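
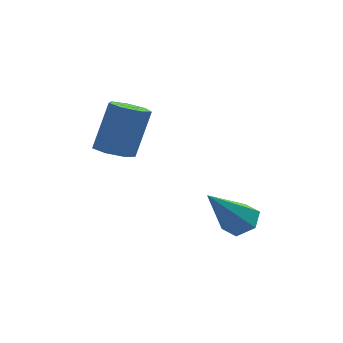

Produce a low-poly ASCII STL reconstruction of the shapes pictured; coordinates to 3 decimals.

solid 
facet normal -0.265 -0.257 -0.930
outer loop
vertex 0.252 -1.35 1.235
vertex -0.134 -1.727 1.449
vertex -0.21 -1.167 1.316
endloop
endfacet
facet normal 0.296 0.895 -0.332
outer loop
vertex 0.252 -1.35 1.235
vertex -0.21 -1.167 1.316
vertex 0.659 -0.957 2.656
endloop
endfacet
facet normal 0.296 0.895 -0.332
outer loop
vertex 0.659 -0.957 2.656
vertex -0.21 -1.167 1.316
vertex 0.198 -0.774 2.738
endloop
endfacet
facet normal 0.267 0.257 0.929
outer loop
vertex 0.659 -0.957 2.656
vertex 0.198 -0.774 2.738
vertex 0.274 -1.333 2.871
endloop
endfacet
facet normal -0.267 -0.257 -0.929
outer loop
vertex -0.21 -1.167 1.316
vertex -0.134 -1.727 1.449
vertex -0.614 -1.405 1.498
endloop
endfacet
facet normal -0.532 0.843 -0.080
outer loop
vertex -0.21 -1.167 1.316
vertex -0.614 -1.405 1.498
vertex 0.198 -0.774 2.738
endloop
endfacet
facet normal -0.532 0.843 -0.081
outer loop
vertex 0.198 -0.774 2.738
vertex -0.614 -1.405 1.498
vertex -0.207 -1.012 2.92
endloop
endfacet
facet normal 0.266 0.257 0.929
outer loop
vertex 0.198 -0.774 2.738
vertex -0.207 -1.012 2.92
vertex 0.274 -1.333 2.871
endloop
endfacet
facet normal -0.267 -0.257 -0.929
outer loop
vertex -0.614 -1.405 1.498
vertex -0.134 -1.727 1.449
vertex -0.657 -1.885 1.643
endloop
endfacet
facet normal -0.960 0.156 0.232
outer loop
vertex -0.614 -1.405 1.498
vertex -0.657 -1.885 1.643
vertex -0.207 -1.012 2.92
endloop
endfacet
facet normal -0.960 0.154 0.233
outer loop
vertex -0.207 -1.012 2.92
vertex -0.657 -1.885 1.643
vertex -0.249 -1.492 3.065
endloop
endfacet
facet normal 0.266 0.257 0.929
outer loop
vertex -0.207 -1.012 2.92
vertex -0.249 -1.492 3.065
vertex 0.274 -1.333 2.871
endloop
endfacet
facet normal -0.267 -0.257 -0.929
outer loop
vertex -0.657 -1.885 1.643
vertex -0.134 -1.727 1.449
vertex -0.306 -2.246 1.642
endloop
endfacet
facet normal -0.666 -0.648 0.370
outer loop
vertex -0.657 -1.885 1.643
vertex -0.306 -2.246 1.642
vertex -0.249 -1.492 3.065
endloop
endfacet
facet normal -0.666 -0.648 0.370
outer loop
vertex -0.249 -1.492 3.065
vertex -0.306 -2.246 1.642
vertex 0.102 -1.853 3.064
endloop
endfacet
facet normal 0.267 0.257 0.929
outer loop
vertex -0.249 -1.492 3.065
vertex 0.102 -1.853 3.064
vertex 0.274 -1.333 2.871
endloop
endfacet
facet normal -0.265 -0.258 -0.929
outer loop
vertex -0.306 -2.246 1.642
vertex -0.134 -1.727 1.449
vertex 0.175 -2.215 1.496
endloop
endfacet
facet normal 0.132 -0.965 0.229
outer loop
vertex -0.306 -2.246 1.642
vertex 0.175 -2.215 1.496
vertex 0.102 -1.853 3.064
endloop
endfacet
facet normal 0.132 -0.964 0.229
outer loop
vertex 0.102 -1.853 3.064
vertex 0.175 -2.215 1.496
vertex 0.582 -1.822 2.917
endloop
endfacet
facet normal 0.268 0.256 0.929
outer loop
vertex 0.102 -1.853 3.064
vertex 0.582 -1.822 2.917
vertex 0.274 -1.333 2.871
endloop
endfacet
facet normal -0.265 -0.257 -0.929
outer loop
vertex 0.175 -2.215 1.496
vertex -0.134 -1.727 1.449
vertex 0.423 -1.817 1.315
endloop
endfacet
facet normal 0.828 -0.554 -0.084
outer loop
vertex 0.175 -2.215 1.496
vertex 0.423 -1.817 1.315
vertex 0.582 -1.822 2.917
endloop
endfacet
facet normal 0.827 -0.556 -0.084
outer loop
vertex 0.582 -1.822 2.917
vertex 0.423 -1.817 1.315
vertex 0.831 -1.424 2.736
endloop
endfacet
facet normal 0.267 0.256 0.929
outer loop
vertex 0.582 -1.822 2.917
vertex 0.831 -1.424 2.736
vertex 0.274 -1.333 2.871
endloop
endfacet
facet normal -0.265 -0.256 -0.930
outer loop
vertex 0.423 -1.817 1.315
vertex -0.134 -1.727 1.449
vertex 0.252 -1.35 1.235
endloop
endfacet
facet normal 0.902 0.273 -0.334
outer loop
vertex 0.423 -1.817 1.315
vertex 0.252 -1.35 1.235
vertex 0.831 -1.424 2.736
endloop
endfacet
facet normal 0.902 0.275 -0.334
outer loop
vertex 0.831 -1.424 2.736
vertex 0.252 -1.35 1.235
vertex 0.659 -0.957 2.656
endloop
endfacet
facet normal 0.267 0.257 0.929
outer loop
vertex 0.831 -1.424 2.736
vertex 0.659 -0.957 2.656
vertex 0.274 -1.333 2.871
endloop
endfacet
facet normal 0.491 0.452 -0.745
outer loop
vertex 3.572 -2.483 -0.301
vertex 3.095 -2.479 -0.613
vertex 3.215 -2.041 -0.268
endloop
endfacet
facet normal 0.446 0.297 0.844
outer loop
vertex 3.572 -2.483 -0.301
vertex 3.215 -2.041 -0.268
vertex 2.245 -3.261 0.673
endloop
endfacet
facet normal 0.493 0.451 -0.744
outer loop
vertex 3.215 -2.041 -0.268
vertex 3.095 -2.479 -0.613
vertex 2.738 -2.036 -0.581
endloop
endfacet
facet normal -0.368 0.733 0.572
outer loop
vertex 3.215 -2.041 -0.268
vertex 2.738 -2.036 -0.581
vertex 2.245 -3.261 0.673
endloop
endfacet
facet normal 0.494 0.451 -0.743
outer loop
vertex 2.738 -2.036 -0.581
vertex 3.095 -2.479 -0.613
vertex 2.619 -2.474 -0.926
endloop
endfacet
facet normal -0.948 0.311 -0.068
outer loop
vertex 2.738 -2.036 -0.581
vertex 2.619 -2.474 -0.926
vertex 2.245 -3.261 0.673
endloop
endfacet
facet normal 0.493 0.452 -0.743
outer loop
vertex 2.619 -2.474 -0.926
vertex 3.095 -2.479 -0.613
vertex 2.976 -2.916 -0.958
endloop
endfacet
facet normal -0.715 -0.546 -0.436
outer loop
vertex 2.619 -2.474 -0.926
vertex 2.976 -2.916 -0.958
vertex 2.245 -3.261 0.673
endloop
endfacet
facet normal 0.491 0.453 -0.744
outer loop
vertex 2.976 -2.916 -0.958
vertex 3.095 -2.479 -0.613
vertex 3.453 -2.921 -0.646
endloop
endfacet
facet normal 0.097 -0.982 -0.164
outer loop
vertex 2.976 -2.916 -0.958
vertex 3.453 -2.921 -0.646
vertex 2.245 -3.261 0.673
endloop
endfacet
facet normal 0.491 0.453 -0.744
outer loop
vertex 3.453 -2.921 -0.646
vertex 3.095 -2.479 -0.613
vertex 3.572 -2.483 -0.301
endloop
endfacet
facet normal 0.678 -0.560 0.477
outer loop
vertex 3.453 -2.921 -0.646
vertex 3.572 -2.483 -0.301
vertex 2.245 -3.261 0.673
endloop
endfacet

endsolid


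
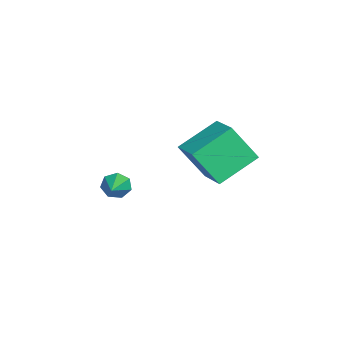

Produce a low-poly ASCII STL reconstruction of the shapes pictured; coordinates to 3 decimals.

solid 
facet normal -0.858 -0.434 -0.275
outer loop
vertex 3.304 1.946 2.513
vertex 2.282 3.361 3.468
vertex 3.28 3.003 0.922
endloop
endfacet
facet normal 0.514 -0.711 -0.480
outer loop
vertex 4.618 3.679 1.352
vertex 3.304 1.946 2.513
vertex 3.28 3.003 0.922
endloop
endfacet
facet normal -0.858 -0.434 -0.275
outer loop
vertex 3.28 3.003 0.922
vertex 2.282 3.361 3.468
vertex 2.258 4.418 1.878
endloop
endfacet
facet normal -0.012 0.554 -0.833
outer loop
vertex 2.258 4.418 1.878
vertex 4.618 3.679 1.352
vertex 3.28 3.003 0.922
endloop
endfacet
facet normal 0.012 -0.553 0.833
outer loop
vertex 3.304 1.946 2.513
vertex 3.62 4.037 3.898
vertex 2.282 3.361 3.468
endloop
endfacet
facet normal 0.513 -0.711 -0.480
outer loop
vertex 4.642 2.622 2.942
vertex 3.304 1.946 2.513
vertex 4.618 3.679 1.352
endloop
endfacet
facet normal 0.013 -0.553 0.833
outer loop
vertex 4.642 2.622 2.942
vertex 3.62 4.037 3.898
vertex 3.304 1.946 2.513
endloop
endfacet
facet normal -0.514 0.711 0.480
outer loop
vertex 2.282 3.361 3.468
vertex 3.62 4.037 3.898
vertex 2.258 4.418 1.878
endloop
endfacet
facet normal -0.012 0.553 -0.833
outer loop
vertex 3.596 5.094 2.307
vertex 4.618 3.679 1.352
vertex 2.258 4.418 1.878
endloop
endfacet
facet normal -0.513 0.711 0.480
outer loop
vertex 2.258 4.418 1.878
vertex 3.62 4.037 3.898
vertex 3.596 5.094 2.307
endloop
endfacet
facet normal 0.858 0.434 0.275
outer loop
vertex 3.596 5.094 2.307
vertex 4.642 2.622 2.942
vertex 4.618 3.679 1.352
endloop
endfacet
facet normal 0.858 0.434 0.275
outer loop
vertex 3.62 4.037 3.898
vertex 4.642 2.622 2.942
vertex 3.596 5.094 2.307
endloop
endfacet
facet normal -0.924 0.002 -0.381
outer loop
vertex 1.058 -0.57 -2.007
vertex 0.826 -0.829 -1.446
vertex 0.894 -0.193 -1.607
endloop
endfacet
facet normal 0.574 0.700 -0.424
outer loop
vertex 1.058 -0.57 -2.007
vertex 0.894 -0.193 -1.607
vertex 2.214 -0.831 -0.874
endloop
endfacet
facet normal -0.925 0.002 -0.381
outer loop
vertex 0.894 -0.193 -1.607
vertex 0.826 -0.829 -1.446
vertex 0.679 -0.295 -1.086
endloop
endfacet
facet normal 0.279 0.914 0.294
outer loop
vertex 0.894 -0.193 -1.607
vertex 0.679 -0.295 -1.086
vertex 2.214 -0.831 -0.874
endloop
endfacet
facet normal -0.925 0.002 -0.381
outer loop
vertex 0.679 -0.295 -1.086
vertex 0.826 -0.829 -1.446
vertex 0.575 -0.8 -0.836
endloop
endfacet
facet normal 0.029 0.439 0.898
outer loop
vertex 0.679 -0.295 -1.086
vertex 0.575 -0.8 -0.836
vertex 2.214 -0.831 -0.874
endloop
endfacet
facet normal -0.925 -0.001 -0.380
outer loop
vertex 0.575 -0.8 -0.836
vertex 0.826 -0.829 -1.446
vertex 0.661 -1.326 -1.044
endloop
endfacet
facet normal 0.015 -0.366 0.931
outer loop
vertex 0.575 -0.8 -0.836
vertex 0.661 -1.326 -1.044
vertex 2.214 -0.831 -0.874
endloop
endfacet
facet normal -0.925 -0.000 -0.380
outer loop
vertex 0.661 -1.326 -1.044
vertex 0.826 -0.829 -1.446
vertex 0.871 -1.479 -1.555
endloop
endfacet
facet normal 0.245 -0.896 0.369
outer loop
vertex 0.661 -1.326 -1.044
vertex 0.871 -1.479 -1.555
vertex 2.214 -0.831 -0.874
endloop
endfacet
facet normal -0.924 0.000 -0.382
outer loop
vertex 0.871 -1.479 -1.555
vertex 0.826 -0.829 -1.446
vertex 1.048 -1.142 -1.983
endloop
endfacet
facet normal 0.548 -0.752 -0.366
outer loop
vertex 0.871 -1.479 -1.555
vertex 1.048 -1.142 -1.983
vertex 2.214 -0.831 -0.874
endloop
endfacet
facet normal -0.924 0.000 -0.382
outer loop
vertex 1.048 -1.142 -1.983
vertex 0.826 -0.829 -1.446
vertex 1.058 -0.57 -2.007
endloop
endfacet
facet normal 0.694 -0.042 -0.718
outer loop
vertex 1.048 -1.142 -1.983
vertex 1.058 -0.57 -2.007
vertex 2.214 -0.831 -0.874
endloop
endfacet

endsolid


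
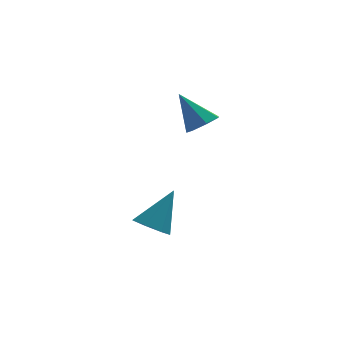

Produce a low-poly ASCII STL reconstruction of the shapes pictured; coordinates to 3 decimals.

solid 
facet normal 0.521 -0.315 -0.793
outer loop
vertex 1.902 1.46 3.323
vertex 1.497 1.195 3.162
vertex 1.625 1.677 3.055
endloop
endfacet
facet normal 0.351 0.871 0.343
outer loop
vertex 1.902 1.46 3.323
vertex 1.625 1.677 3.055
vertex 0.883 1.565 4.098
endloop
endfacet
facet normal 0.521 -0.315 -0.793
outer loop
vertex 1.625 1.677 3.055
vertex 1.497 1.195 3.162
vertex 1.251 1.531 2.867
endloop
endfacet
facet normal -0.309 0.944 -0.118
outer loop
vertex 1.625 1.677 3.055
vertex 1.251 1.531 2.867
vertex 0.883 1.565 4.098
endloop
endfacet
facet normal 0.521 -0.315 -0.793
outer loop
vertex 1.251 1.531 2.867
vertex 1.497 1.195 3.162
vertex 1.063 1.132 2.902
endloop
endfacet
facet normal -0.879 0.390 -0.274
outer loop
vertex 1.251 1.531 2.867
vertex 1.063 1.132 2.902
vertex 0.883 1.565 4.098
endloop
endfacet
facet normal 0.521 -0.313 -0.794
outer loop
vertex 1.063 1.132 2.902
vertex 1.497 1.195 3.162
vertex 1.202 0.78 3.132
endloop
endfacet
facet normal -0.929 -0.370 -0.006
outer loop
vertex 1.063 1.132 2.902
vertex 1.202 0.78 3.132
vertex 0.883 1.565 4.098
endloop
endfacet
facet normal 0.521 -0.313 -0.794
outer loop
vertex 1.202 0.78 3.132
vertex 1.497 1.195 3.162
vertex 1.563 0.741 3.384
endloop
endfacet
facet normal -0.421 -0.767 0.484
outer loop
vertex 1.202 0.78 3.132
vertex 1.563 0.741 3.384
vertex 0.883 1.565 4.098
endloop
endfacet
facet normal 0.520 -0.313 -0.795
outer loop
vertex 1.563 0.741 3.384
vertex 1.497 1.195 3.162
vertex 1.875 1.043 3.469
endloop
endfacet
facet normal 0.260 -0.501 0.826
outer loop
vertex 1.563 0.741 3.384
vertex 1.875 1.043 3.469
vertex 0.883 1.565 4.098
endloop
endfacet
facet normal 0.520 -0.312 -0.795
outer loop
vertex 1.875 1.043 3.469
vertex 1.497 1.195 3.162
vertex 1.902 1.46 3.323
endloop
endfacet
facet normal 0.604 0.228 0.763
outer loop
vertex 1.875 1.043 3.469
vertex 1.902 1.46 3.323
vertex 0.883 1.565 4.098
endloop
endfacet
facet normal -0.460 -0.375 -0.804
outer loop
vertex 0.594 -0.364 -0.031
vertex 0.108 -0.205 0.173
vertex 0.451 0.075 -0.154
endloop
endfacet
facet normal 0.945 0.247 -0.216
outer loop
vertex 0.594 -0.364 -0.031
vertex 0.451 0.075 -0.154
vertex 0.712 0.285 1.227
endloop
endfacet
facet normal -0.461 -0.374 -0.804
outer loop
vertex 0.451 0.075 -0.154
vertex 0.108 -0.205 0.173
vertex 0.05 0.303 -0.03
endloop
endfacet
facet normal 0.432 0.876 -0.215
outer loop
vertex 0.451 0.075 -0.154
vertex 0.05 0.303 -0.03
vertex 0.712 0.285 1.227
endloop
endfacet
facet normal -0.460 -0.374 -0.805
outer loop
vertex 0.05 0.303 -0.03
vertex 0.108 -0.205 0.173
vertex -0.307 0.148 0.246
endloop
endfacet
facet normal -0.284 0.945 0.163
outer loop
vertex 0.05 0.303 -0.03
vertex -0.307 0.148 0.246
vertex 0.712 0.285 1.227
endloop
endfacet
facet normal -0.461 -0.375 -0.804
outer loop
vertex -0.307 0.148 0.246
vertex 0.108 -0.205 0.173
vertex -0.351 -0.272 0.467
endloop
endfacet
facet normal -0.663 0.402 0.632
outer loop
vertex -0.307 0.148 0.246
vertex -0.351 -0.272 0.467
vertex 0.712 0.285 1.227
endloop
endfacet
facet normal -0.461 -0.373 -0.805
outer loop
vertex -0.351 -0.272 0.467
vertex 0.108 -0.205 0.173
vertex -0.05 -0.642 0.466
endloop
endfacet
facet normal -0.420 -0.344 0.840
outer loop
vertex -0.351 -0.272 0.467
vertex -0.05 -0.642 0.466
vertex 0.712 0.285 1.227
endloop
endfacet
facet normal -0.459 -0.374 -0.806
outer loop
vertex -0.05 -0.642 0.466
vertex 0.108 -0.205 0.173
vertex 0.371 -0.683 0.245
endloop
endfacet
facet normal 0.260 -0.731 0.631
outer loop
vertex -0.05 -0.642 0.466
vertex 0.371 -0.683 0.245
vertex 0.712 0.285 1.227
endloop
endfacet
facet normal -0.460 -0.375 -0.805
outer loop
vertex 0.371 -0.683 0.245
vertex 0.108 -0.205 0.173
vertex 0.594 -0.364 -0.031
endloop
endfacet
facet normal 0.869 -0.469 0.160
outer loop
vertex 0.371 -0.683 0.245
vertex 0.594 -0.364 -0.031
vertex 0.712 0.285 1.227
endloop
endfacet

endsolid


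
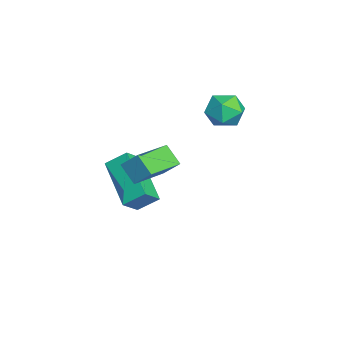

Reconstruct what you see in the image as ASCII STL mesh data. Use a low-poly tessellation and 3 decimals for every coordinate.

solid 
facet normal 0.268 0.929 -0.254
outer loop
vertex -1.649 3.446 -1.98
vertex -2.179 3.729 -1.503
vertex -1.467 3.593 -1.249
endloop
endfacet
facet normal 0.822 0.483 -0.302
outer loop
vertex -1.649 3.446 -1.98
vertex -1.467 3.593 -1.249
vertex -1.214 2.952 -1.585
endloop
endfacet
facet normal 0.649 -0.036 -0.760
outer loop
vertex -1.649 3.446 -1.98
vertex -1.214 2.952 -1.585
vertex -1.769 2.691 -2.047
endloop
endfacet
facet normal -0.012 0.090 -0.996
outer loop
vertex -1.649 3.446 -1.98
vertex -1.769 2.691 -2.047
vertex -2.365 3.171 -1.996
endloop
endfacet
facet normal -0.248 0.687 -0.683
outer loop
vertex -1.649 3.446 -1.98
vertex -2.365 3.171 -1.996
vertex -2.179 3.729 -1.503
endloop
endfacet
facet normal 0.922 0.186 0.340
outer loop
vertex -1.214 2.952 -1.585
vertex -1.467 3.593 -1.249
vertex -1.475 2.929 -0.864
endloop
endfacet
facet normal 0.025 0.908 0.417
outer loop
vertex -1.467 3.593 -1.249
vertex -2.179 3.729 -1.503
vertex -2.071 3.409 -0.813
endloop
endfacet
facet normal -0.811 0.515 -0.277
outer loop
vertex -2.179 3.729 -1.503
vertex -2.365 3.171 -1.996
vertex -2.626 3.148 -1.275
endloop
endfacet
facet normal -0.429 -0.449 -0.784
outer loop
vertex -2.365 3.171 -1.996
vertex -1.769 2.691 -2.047
vertex -2.373 2.507 -1.611
endloop
endfacet
facet normal 0.642 -0.652 -0.403
outer loop
vertex -1.769 2.691 -2.047
vertex -1.214 2.952 -1.585
vertex -1.661 2.371 -1.357
endloop
endfacet
facet normal 0.012 -0.090 0.996
outer loop
vertex -2.191 2.654 -0.88
vertex -1.475 2.929 -0.864
vertex -2.071 3.409 -0.813
endloop
endfacet
facet normal -0.649 0.036 0.760
outer loop
vertex -2.191 2.654 -0.88
vertex -2.071 3.409 -0.813
vertex -2.626 3.148 -1.275
endloop
endfacet
facet normal -0.822 -0.483 0.302
outer loop
vertex -2.191 2.654 -0.88
vertex -2.626 3.148 -1.275
vertex -2.373 2.507 -1.611
endloop
endfacet
facet normal -0.268 -0.929 0.254
outer loop
vertex -2.191 2.654 -0.88
vertex -2.373 2.507 -1.611
vertex -1.661 2.371 -1.357
endloop
endfacet
facet normal 0.248 -0.687 0.683
outer loop
vertex -2.191 2.654 -0.88
vertex -1.661 2.371 -1.357
vertex -1.475 2.929 -0.864
endloop
endfacet
facet normal 0.429 0.449 0.784
outer loop
vertex -2.071 3.409 -0.813
vertex -1.475 2.929 -0.864
vertex -1.467 3.593 -1.249
endloop
endfacet
facet normal -0.642 0.652 0.403
outer loop
vertex -2.626 3.148 -1.275
vertex -2.071 3.409 -0.813
vertex -2.179 3.729 -1.503
endloop
endfacet
facet normal -0.922 -0.186 -0.340
outer loop
vertex -2.373 2.507 -1.611
vertex -2.626 3.148 -1.275
vertex -2.365 3.171 -1.996
endloop
endfacet
facet normal -0.025 -0.908 -0.417
outer loop
vertex -1.661 2.371 -1.357
vertex -2.373 2.507 -1.611
vertex -1.769 2.691 -2.047
endloop
endfacet
facet normal 0.811 -0.515 0.277
outer loop
vertex -1.475 2.929 -0.864
vertex -1.661 2.371 -1.357
vertex -1.214 2.952 -1.585
endloop
endfacet
facet normal -0.547 0.514 -0.661
outer loop
vertex -1.527 0.306 -3.454
vertex 0.105 0.899 -4.343
vertex -1.557 -0.416 -3.991
endloop
endfacet
facet normal -0.837 -0.304 0.456
outer loop
vertex -1.065 -0.879 -3.397
vertex -1.527 0.306 -3.454
vertex -1.557 -0.416 -3.991
endloop
endfacet
facet normal -0.547 0.515 -0.660
outer loop
vertex -1.557 -0.416 -3.991
vertex 0.105 0.899 -4.343
vertex 0.074 0.178 -4.88
endloop
endfacet
facet normal -0.033 -0.802 -0.597
outer loop
vertex 0.074 0.178 -4.88
vertex -1.065 -0.879 -3.397
vertex -1.557 -0.416 -3.991
endloop
endfacet
facet normal 0.034 0.802 0.597
outer loop
vertex -1.527 0.306 -3.454
vertex 0.597 0.436 -3.749
vertex 0.105 0.899 -4.343
endloop
endfacet
facet normal -0.836 -0.304 0.456
outer loop
vertex -1.034 -0.158 -2.86
vertex -1.527 0.306 -3.454
vertex -1.065 -0.879 -3.397
endloop
endfacet
facet normal 0.034 0.801 0.598
outer loop
vertex -1.034 -0.158 -2.86
vertex 0.597 0.436 -3.749
vertex -1.527 0.306 -3.454
endloop
endfacet
facet normal 0.836 0.304 -0.456
outer loop
vertex 0.105 0.899 -4.343
vertex 0.597 0.436 -3.749
vertex 0.074 0.178 -4.88
endloop
endfacet
facet normal -0.034 -0.801 -0.597
outer loop
vertex 0.567 -0.286 -4.286
vertex -1.065 -0.879 -3.397
vertex 0.074 0.178 -4.88
endloop
endfacet
facet normal 0.836 0.305 -0.456
outer loop
vertex 0.074 0.178 -4.88
vertex 0.597 0.436 -3.749
vertex 0.567 -0.286 -4.286
endloop
endfacet
facet normal 0.547 -0.515 0.660
outer loop
vertex 0.567 -0.286 -4.286
vertex -1.034 -0.158 -2.86
vertex -1.065 -0.879 -3.397
endloop
endfacet
facet normal 0.547 -0.514 0.661
outer loop
vertex 0.597 0.436 -3.749
vertex -1.034 -0.158 -2.86
vertex 0.567 -0.286 -4.286
endloop
endfacet
facet normal -0.567 -0.489 0.662
outer loop
vertex 2.258 0.214 -0.785
vertex 1.157 1.116 -1.062
vertex 1.987 -0.306 -1.401
endloop
endfacet
facet normal 0.759 -0.622 0.191
outer loop
vertex 2.463 0.104 -1.958
vertex 2.258 0.214 -0.785
vertex 1.987 -0.306 -1.401
endloop
endfacet
facet normal -0.567 -0.489 0.662
outer loop
vertex 1.987 -0.306 -1.401
vertex 1.157 1.116 -1.062
vertex 0.886 0.596 -1.678
endloop
endfacet
facet normal -0.319 -0.612 -0.723
outer loop
vertex 0.886 0.596 -1.678
vertex 2.463 0.104 -1.958
vertex 1.987 -0.306 -1.401
endloop
endfacet
facet normal 0.319 0.612 0.723
outer loop
vertex 2.258 0.214 -0.785
vertex 1.633 1.526 -1.619
vertex 1.157 1.116 -1.062
endloop
endfacet
facet normal 0.759 -0.622 0.191
outer loop
vertex 2.734 0.624 -1.342
vertex 2.258 0.214 -0.785
vertex 2.463 0.104 -1.958
endloop
endfacet
facet normal 0.319 0.612 0.723
outer loop
vertex 2.734 0.624 -1.342
vertex 1.633 1.526 -1.619
vertex 2.258 0.214 -0.785
endloop
endfacet
facet normal -0.759 0.622 -0.191
outer loop
vertex 1.157 1.116 -1.062
vertex 1.633 1.526 -1.619
vertex 0.886 0.596 -1.678
endloop
endfacet
facet normal -0.319 -0.612 -0.723
outer loop
vertex 1.362 1.006 -2.235
vertex 2.463 0.104 -1.958
vertex 0.886 0.596 -1.678
endloop
endfacet
facet normal -0.759 0.622 -0.191
outer loop
vertex 0.886 0.596 -1.678
vertex 1.633 1.526 -1.619
vertex 1.362 1.006 -2.235
endloop
endfacet
facet normal 0.567 0.489 -0.662
outer loop
vertex 1.362 1.006 -2.235
vertex 2.734 0.624 -1.342
vertex 2.463 0.104 -1.958
endloop
endfacet
facet normal 0.567 0.489 -0.662
outer loop
vertex 1.633 1.526 -1.619
vertex 2.734 0.624 -1.342
vertex 1.362 1.006 -2.235
endloop
endfacet

endsolid


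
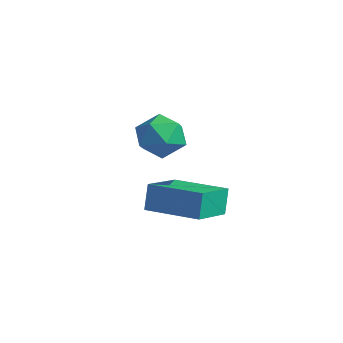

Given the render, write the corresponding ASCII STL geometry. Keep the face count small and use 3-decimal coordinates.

solid 
facet normal 0.022 0.094 0.995
outer loop
vertex 3.398 -0.755 3.99
vertex 3.775 -1.397 4.042
vertex 4.144 -0.751 3.973
endloop
endfacet
facet normal 0.012 0.733 0.681
outer loop
vertex 3.398 -0.755 3.99
vertex 4.144 -0.751 3.973
vertex 3.758 -0.313 3.508
endloop
endfacet
facet normal -0.575 0.770 0.276
outer loop
vertex 3.398 -0.755 3.99
vertex 3.758 -0.313 3.508
vertex 3.151 -0.688 3.289
endloop
endfacet
facet normal -0.927 0.154 0.341
outer loop
vertex 3.398 -0.755 3.99
vertex 3.151 -0.688 3.289
vertex 3.161 -1.358 3.618
endloop
endfacet
facet normal -0.559 -0.265 0.786
outer loop
vertex 3.398 -0.755 3.99
vertex 3.161 -1.358 3.618
vertex 3.775 -1.397 4.042
endloop
endfacet
facet normal 0.579 0.776 0.250
outer loop
vertex 3.758 -0.313 3.508
vertex 4.144 -0.751 3.973
vertex 4.359 -0.682 3.262
endloop
endfacet
facet normal 0.596 -0.260 0.760
outer loop
vertex 4.144 -0.751 3.973
vertex 3.775 -1.397 4.042
vertex 4.369 -1.352 3.591
endloop
endfacet
facet normal -0.344 -0.840 0.420
outer loop
vertex 3.775 -1.397 4.042
vertex 3.161 -1.358 3.618
vertex 3.762 -1.727 3.372
endloop
endfacet
facet normal -0.940 -0.161 -0.300
outer loop
vertex 3.161 -1.358 3.618
vertex 3.151 -0.688 3.289
vertex 3.376 -1.289 2.907
endloop
endfacet
facet normal -0.371 0.836 -0.405
outer loop
vertex 3.151 -0.688 3.289
vertex 3.758 -0.313 3.508
vertex 3.745 -0.643 2.838
endloop
endfacet
facet normal 0.927 -0.154 -0.341
outer loop
vertex 4.122 -1.285 2.89
vertex 4.359 -0.682 3.262
vertex 4.369 -1.352 3.591
endloop
endfacet
facet normal 0.575 -0.770 -0.276
outer loop
vertex 4.122 -1.285 2.89
vertex 4.369 -1.352 3.591
vertex 3.762 -1.727 3.372
endloop
endfacet
facet normal -0.012 -0.733 -0.681
outer loop
vertex 4.122 -1.285 2.89
vertex 3.762 -1.727 3.372
vertex 3.376 -1.289 2.907
endloop
endfacet
facet normal -0.022 -0.094 -0.995
outer loop
vertex 4.122 -1.285 2.89
vertex 3.376 -1.289 2.907
vertex 3.745 -0.643 2.838
endloop
endfacet
facet normal 0.559 0.265 -0.786
outer loop
vertex 4.122 -1.285 2.89
vertex 3.745 -0.643 2.838
vertex 4.359 -0.682 3.262
endloop
endfacet
facet normal 0.940 0.161 0.300
outer loop
vertex 4.369 -1.352 3.591
vertex 4.359 -0.682 3.262
vertex 4.144 -0.751 3.973
endloop
endfacet
facet normal 0.371 -0.836 0.405
outer loop
vertex 3.762 -1.727 3.372
vertex 4.369 -1.352 3.591
vertex 3.775 -1.397 4.042
endloop
endfacet
facet normal -0.579 -0.776 -0.250
outer loop
vertex 3.376 -1.289 2.907
vertex 3.762 -1.727 3.372
vertex 3.161 -1.358 3.618
endloop
endfacet
facet normal -0.596 0.260 -0.760
outer loop
vertex 3.745 -0.643 2.838
vertex 3.376 -1.289 2.907
vertex 3.151 -0.688 3.289
endloop
endfacet
facet normal 0.344 0.840 -0.420
outer loop
vertex 4.359 -0.682 3.262
vertex 3.745 -0.643 2.838
vertex 3.758 -0.313 3.508
endloop
endfacet
facet normal -0.936 -0.334 -0.109
outer loop
vertex 2.858 -0.702 1.033
vertex 2.473 0.563 0.464
vertex 3.052 -0.992 0.258
endloop
endfacet
facet normal 0.268 -0.878 0.396
outer loop
vertex 4.587 -0.443 0.436
vertex 2.858 -0.702 1.033
vertex 3.052 -0.992 0.258
endloop
endfacet
facet normal -0.936 -0.334 -0.109
outer loop
vertex 3.052 -0.992 0.258
vertex 2.473 0.563 0.464
vertex 2.666 0.274 -0.311
endloop
endfacet
facet normal 0.228 -0.341 -0.912
outer loop
vertex 2.666 0.274 -0.311
vertex 4.587 -0.443 0.436
vertex 3.052 -0.992 0.258
endloop
endfacet
facet normal -0.228 0.341 0.912
outer loop
vertex 2.858 -0.702 1.033
vertex 4.008 1.112 0.642
vertex 2.473 0.563 0.464
endloop
endfacet
facet normal 0.268 -0.879 0.394
outer loop
vertex 4.394 -0.154 1.211
vertex 2.858 -0.702 1.033
vertex 4.587 -0.443 0.436
endloop
endfacet
facet normal -0.227 0.341 0.912
outer loop
vertex 4.394 -0.154 1.211
vertex 4.008 1.112 0.642
vertex 2.858 -0.702 1.033
endloop
endfacet
facet normal -0.269 0.879 -0.395
outer loop
vertex 2.473 0.563 0.464
vertex 4.008 1.112 0.642
vertex 2.666 0.274 -0.311
endloop
endfacet
facet normal 0.227 -0.341 -0.912
outer loop
vertex 4.202 0.822 -0.133
vertex 4.587 -0.443 0.436
vertex 2.666 0.274 -0.311
endloop
endfacet
facet normal -0.268 0.879 -0.396
outer loop
vertex 2.666 0.274 -0.311
vertex 4.008 1.112 0.642
vertex 4.202 0.822 -0.133
endloop
endfacet
facet normal 0.936 0.334 0.109
outer loop
vertex 4.202 0.822 -0.133
vertex 4.394 -0.154 1.211
vertex 4.587 -0.443 0.436
endloop
endfacet
facet normal 0.936 0.334 0.109
outer loop
vertex 4.008 1.112 0.642
vertex 4.394 -0.154 1.211
vertex 4.202 0.822 -0.133
endloop
endfacet

endsolid


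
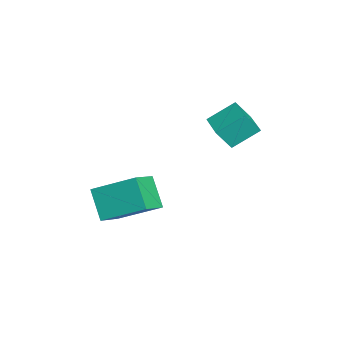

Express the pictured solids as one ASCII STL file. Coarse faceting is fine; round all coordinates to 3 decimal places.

solid 
facet normal -0.803 0.432 -0.411
outer loop
vertex 2.365 -1.925 0.831
vertex 2.809 -0.167 1.81
vertex 3.215 -1.476 -0.36
endloop
endfacet
facet normal -0.215 -0.853 -0.475
outer loop
vertex 4.251 -2.033 0.17
vertex 2.365 -1.925 0.831
vertex 3.215 -1.476 -0.36
endloop
endfacet
facet normal -0.803 0.432 -0.411
outer loop
vertex 3.215 -1.476 -0.36
vertex 2.809 -0.167 1.81
vertex 3.659 0.281 0.619
endloop
endfacet
facet normal 0.556 0.293 -0.778
outer loop
vertex 3.659 0.281 0.619
vertex 4.251 -2.033 0.17
vertex 3.215 -1.476 -0.36
endloop
endfacet
facet normal -0.556 -0.293 0.778
outer loop
vertex 2.365 -1.925 0.831
vertex 3.845 -0.724 2.34
vertex 2.809 -0.167 1.81
endloop
endfacet
facet normal -0.215 -0.853 -0.475
outer loop
vertex 3.401 -2.481 1.361
vertex 2.365 -1.925 0.831
vertex 4.251 -2.033 0.17
endloop
endfacet
facet normal -0.555 -0.293 0.778
outer loop
vertex 3.401 -2.481 1.361
vertex 3.845 -0.724 2.34
vertex 2.365 -1.925 0.831
endloop
endfacet
facet normal 0.216 0.853 0.475
outer loop
vertex 2.809 -0.167 1.81
vertex 3.845 -0.724 2.34
vertex 3.659 0.281 0.619
endloop
endfacet
facet normal 0.555 0.293 -0.778
outer loop
vertex 4.695 -0.275 1.149
vertex 4.251 -2.033 0.17
vertex 3.659 0.281 0.619
endloop
endfacet
facet normal 0.215 0.853 0.475
outer loop
vertex 3.659 0.281 0.619
vertex 3.845 -0.724 2.34
vertex 4.695 -0.275 1.149
endloop
endfacet
facet normal 0.803 -0.432 0.411
outer loop
vertex 4.695 -0.275 1.149
vertex 3.401 -2.481 1.361
vertex 4.251 -2.033 0.17
endloop
endfacet
facet normal 0.803 -0.432 0.410
outer loop
vertex 3.845 -0.724 2.34
vertex 3.401 -2.481 1.361
vertex 4.695 -0.275 1.149
endloop
endfacet
facet normal -0.956 -0.294 0.011
outer loop
vertex 0.459 2.906 4.673
vertex 0.263 3.511 3.763
vertex 0.788 1.807 3.872
endloop
endfacet
facet normal 0.177 -0.545 0.820
outer loop
vertex 2.097 2.209 3.857
vertex 0.459 2.906 4.673
vertex 0.788 1.807 3.872
endloop
endfacet
facet normal -0.956 -0.294 0.012
outer loop
vertex 0.788 1.807 3.872
vertex 0.263 3.511 3.763
vertex 0.591 2.411 2.962
endloop
endfacet
facet normal 0.235 -0.786 -0.572
outer loop
vertex 0.591 2.411 2.962
vertex 2.097 2.209 3.857
vertex 0.788 1.807 3.872
endloop
endfacet
facet normal -0.235 0.785 0.573
outer loop
vertex 0.459 2.906 4.673
vertex 1.572 3.913 3.748
vertex 0.263 3.511 3.763
endloop
endfacet
facet normal 0.177 -0.544 0.820
outer loop
vertex 1.769 3.309 4.658
vertex 0.459 2.906 4.673
vertex 2.097 2.209 3.857
endloop
endfacet
facet normal -0.235 0.786 0.572
outer loop
vertex 1.769 3.309 4.658
vertex 1.572 3.913 3.748
vertex 0.459 2.906 4.673
endloop
endfacet
facet normal -0.177 0.544 -0.820
outer loop
vertex 0.263 3.511 3.763
vertex 1.572 3.913 3.748
vertex 0.591 2.411 2.962
endloop
endfacet
facet normal 0.235 -0.785 -0.573
outer loop
vertex 1.901 2.814 2.947
vertex 2.097 2.209 3.857
vertex 0.591 2.411 2.962
endloop
endfacet
facet normal -0.177 0.545 -0.820
outer loop
vertex 0.591 2.411 2.962
vertex 1.572 3.913 3.748
vertex 1.901 2.814 2.947
endloop
endfacet
facet normal 0.956 0.293 -0.011
outer loop
vertex 1.901 2.814 2.947
vertex 1.769 3.309 4.658
vertex 2.097 2.209 3.857
endloop
endfacet
facet normal 0.956 0.294 -0.011
outer loop
vertex 1.572 3.913 3.748
vertex 1.769 3.309 4.658
vertex 1.901 2.814 2.947
endloop
endfacet

endsolid


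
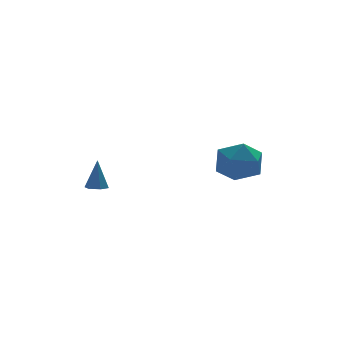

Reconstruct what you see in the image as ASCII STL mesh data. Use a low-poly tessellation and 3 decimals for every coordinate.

solid 
facet normal -0.090 -0.177 -0.980
outer loop
vertex -2.584 1.175 -2.23
vertex -3.03 0.903 -2.14
vertex -3.052 1.424 -2.232
endloop
endfacet
facet normal 0.468 0.880 0.088
outer loop
vertex -2.584 1.175 -2.23
vertex -3.052 1.424 -2.232
vertex -2.89 1.177 -0.62
endloop
endfacet
facet normal -0.092 -0.177 -0.980
outer loop
vertex -3.052 1.424 -2.232
vertex -3.03 0.903 -2.14
vertex -3.498 1.152 -2.141
endloop
endfacet
facet normal -0.485 0.856 0.180
outer loop
vertex -3.052 1.424 -2.232
vertex -3.498 1.152 -2.141
vertex -2.89 1.177 -0.62
endloop
endfacet
facet normal -0.092 -0.177 -0.980
outer loop
vertex -3.498 1.152 -2.141
vertex -3.03 0.903 -2.14
vertex -3.476 0.631 -2.049
endloop
endfacet
facet normal -0.928 0.026 0.371
outer loop
vertex -3.498 1.152 -2.141
vertex -3.476 0.631 -2.049
vertex -2.89 1.177 -0.62
endloop
endfacet
facet normal -0.092 -0.177 -0.980
outer loop
vertex -3.476 0.631 -2.049
vertex -3.03 0.903 -2.14
vertex -3.008 0.382 -2.048
endloop
endfacet
facet normal -0.416 -0.780 0.468
outer loop
vertex -3.476 0.631 -2.049
vertex -3.008 0.382 -2.048
vertex -2.89 1.177 -0.62
endloop
endfacet
facet normal -0.090 -0.177 -0.980
outer loop
vertex -3.008 0.382 -2.048
vertex -3.03 0.903 -2.14
vertex -2.562 0.654 -2.138
endloop
endfacet
facet normal 0.537 -0.755 0.376
outer loop
vertex -3.008 0.382 -2.048
vertex -2.562 0.654 -2.138
vertex -2.89 1.177 -0.62
endloop
endfacet
facet normal -0.090 -0.177 -0.980
outer loop
vertex -2.562 0.654 -2.138
vertex -3.03 0.903 -2.14
vertex -2.584 1.175 -2.23
endloop
endfacet
facet normal 0.980 0.074 0.186
outer loop
vertex -2.562 0.654 -2.138
vertex -2.584 1.175 -2.23
vertex -2.89 1.177 -0.62
endloop
endfacet
facet normal -0.858 0.513 -0.014
outer loop
vertex 2.211 -0.466 -0.812
vertex 1.593 -1.502 -0.891
vertex 1.854 -1.035 0.193
endloop
endfacet
facet normal -0.359 0.861 0.360
outer loop
vertex 2.211 -0.466 -0.812
vertex 1.854 -1.035 0.193
vertex 2.959 -0.549 0.134
endloop
endfacet
facet normal 0.198 0.978 -0.070
outer loop
vertex 2.211 -0.466 -0.812
vertex 2.959 -0.549 0.134
vertex 3.381 -0.715 -0.986
endloop
endfacet
facet normal 0.044 0.702 -0.711
outer loop
vertex 2.211 -0.466 -0.812
vertex 3.381 -0.715 -0.986
vertex 2.537 -1.304 -1.62
endloop
endfacet
facet normal -0.609 0.415 -0.676
outer loop
vertex 2.211 -0.466 -0.812
vertex 2.537 -1.304 -1.62
vertex 1.593 -1.502 -0.891
endloop
endfacet
facet normal -0.144 0.435 0.889
outer loop
vertex 2.959 -0.549 0.134
vertex 1.854 -1.035 0.193
vertex 2.803 -1.636 0.64
endloop
endfacet
facet normal -0.950 -0.128 0.284
outer loop
vertex 1.854 -1.035 0.193
vertex 1.593 -1.502 -0.891
vertex 1.959 -2.225 0.006
endloop
endfacet
facet normal -0.547 -0.288 -0.786
outer loop
vertex 1.593 -1.502 -0.891
vertex 2.537 -1.304 -1.62
vertex 2.381 -2.391 -1.114
endloop
endfacet
facet normal 0.509 0.177 -0.842
outer loop
vertex 2.537 -1.304 -1.62
vertex 3.381 -0.715 -0.986
vertex 3.486 -1.905 -1.173
endloop
endfacet
facet normal 0.758 0.623 0.193
outer loop
vertex 3.381 -0.715 -0.986
vertex 2.959 -0.549 0.134
vertex 3.747 -1.438 -0.089
endloop
endfacet
facet normal -0.044 -0.702 0.711
outer loop
vertex 3.129 -2.474 -0.168
vertex 2.803 -1.636 0.64
vertex 1.959 -2.225 0.006
endloop
endfacet
facet normal -0.198 -0.978 0.070
outer loop
vertex 3.129 -2.474 -0.168
vertex 1.959 -2.225 0.006
vertex 2.381 -2.391 -1.114
endloop
endfacet
facet normal 0.359 -0.861 -0.360
outer loop
vertex 3.129 -2.474 -0.168
vertex 2.381 -2.391 -1.114
vertex 3.486 -1.905 -1.173
endloop
endfacet
facet normal 0.858 -0.513 0.014
outer loop
vertex 3.129 -2.474 -0.168
vertex 3.486 -1.905 -1.173
vertex 3.747 -1.438 -0.089
endloop
endfacet
facet normal 0.609 -0.415 0.676
outer loop
vertex 3.129 -2.474 -0.168
vertex 3.747 -1.438 -0.089
vertex 2.803 -1.636 0.64
endloop
endfacet
facet normal -0.509 -0.177 0.842
outer loop
vertex 1.959 -2.225 0.006
vertex 2.803 -1.636 0.64
vertex 1.854 -1.035 0.193
endloop
endfacet
facet normal -0.758 -0.623 -0.193
outer loop
vertex 2.381 -2.391 -1.114
vertex 1.959 -2.225 0.006
vertex 1.593 -1.502 -0.891
endloop
endfacet
facet normal 0.144 -0.435 -0.889
outer loop
vertex 3.486 -1.905 -1.173
vertex 2.381 -2.391 -1.114
vertex 2.537 -1.304 -1.62
endloop
endfacet
facet normal 0.950 0.128 -0.284
outer loop
vertex 3.747 -1.438 -0.089
vertex 3.486 -1.905 -1.173
vertex 3.381 -0.715 -0.986
endloop
endfacet
facet normal 0.547 0.288 0.786
outer loop
vertex 2.803 -1.636 0.64
vertex 3.747 -1.438 -0.089
vertex 2.959 -0.549 0.134
endloop
endfacet

endsolid


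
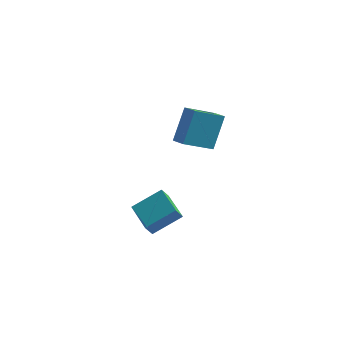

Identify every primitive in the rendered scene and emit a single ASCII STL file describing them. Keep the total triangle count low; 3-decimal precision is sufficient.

solid 
facet normal -0.758 -0.411 -0.506
outer loop
vertex 0.444 -1.244 -3.861
vertex -0.566 0.253 -3.564
vertex 0.746 -0.894 -4.598
endloop
endfacet
facet normal 0.552 -0.818 -0.162
outer loop
vertex 2.186 -0.113 -3.636
vertex 0.444 -1.244 -3.861
vertex 0.746 -0.894 -4.598
endloop
endfacet
facet normal -0.758 -0.411 -0.506
outer loop
vertex 0.746 -0.894 -4.598
vertex -0.566 0.253 -3.564
vertex -0.264 0.603 -4.301
endloop
endfacet
facet normal 0.347 0.402 -0.847
outer loop
vertex -0.264 0.603 -4.301
vertex 2.186 -0.113 -3.636
vertex 0.746 -0.894 -4.598
endloop
endfacet
facet normal -0.347 -0.402 0.847
outer loop
vertex 0.444 -1.244 -3.861
vertex 0.874 1.034 -2.602
vertex -0.566 0.253 -3.564
endloop
endfacet
facet normal 0.552 -0.818 -0.162
outer loop
vertex 1.884 -0.463 -2.899
vertex 0.444 -1.244 -3.861
vertex 2.186 -0.113 -3.636
endloop
endfacet
facet normal -0.347 -0.402 0.847
outer loop
vertex 1.884 -0.463 -2.899
vertex 0.874 1.034 -2.602
vertex 0.444 -1.244 -3.861
endloop
endfacet
facet normal -0.552 0.818 0.162
outer loop
vertex -0.566 0.253 -3.564
vertex 0.874 1.034 -2.602
vertex -0.264 0.603 -4.301
endloop
endfacet
facet normal 0.347 0.402 -0.847
outer loop
vertex 1.176 1.384 -3.339
vertex 2.186 -0.113 -3.636
vertex -0.264 0.603 -4.301
endloop
endfacet
facet normal -0.552 0.818 0.162
outer loop
vertex -0.264 0.603 -4.301
vertex 0.874 1.034 -2.602
vertex 1.176 1.384 -3.339
endloop
endfacet
facet normal 0.758 0.411 0.506
outer loop
vertex 1.176 1.384 -3.339
vertex 1.884 -0.463 -2.899
vertex 2.186 -0.113 -3.636
endloop
endfacet
facet normal 0.758 0.411 0.506
outer loop
vertex 0.874 1.034 -2.602
vertex 1.884 -0.463 -2.899
vertex 1.176 1.384 -3.339
endloop
endfacet
facet normal -0.694 0.660 -0.289
outer loop
vertex 1.989 1.483 3.68
vertex 3.368 2.498 2.685
vertex 1.602 0.323 1.961
endloop
endfacet
facet normal -0.697 -0.512 0.502
outer loop
vertex 2.212 -0.258 2.215
vertex 1.989 1.483 3.68
vertex 1.602 0.323 1.961
endloop
endfacet
facet normal -0.694 0.660 -0.289
outer loop
vertex 1.602 0.323 1.961
vertex 3.368 2.498 2.685
vertex 2.98 1.337 0.966
endloop
endfacet
facet normal -0.184 -0.550 -0.815
outer loop
vertex 2.98 1.337 0.966
vertex 2.212 -0.258 2.215
vertex 1.602 0.323 1.961
endloop
endfacet
facet normal 0.184 0.549 0.815
outer loop
vertex 1.989 1.483 3.68
vertex 3.978 1.917 2.939
vertex 3.368 2.498 2.685
endloop
endfacet
facet normal -0.696 -0.513 0.503
outer loop
vertex 2.6 0.903 3.934
vertex 1.989 1.483 3.68
vertex 2.212 -0.258 2.215
endloop
endfacet
facet normal 0.183 0.550 0.815
outer loop
vertex 2.6 0.903 3.934
vertex 3.978 1.917 2.939
vertex 1.989 1.483 3.68
endloop
endfacet
facet normal 0.697 0.512 -0.503
outer loop
vertex 3.368 2.498 2.685
vertex 3.978 1.917 2.939
vertex 2.98 1.337 0.966
endloop
endfacet
facet normal -0.183 -0.550 -0.815
outer loop
vertex 3.591 0.757 1.22
vertex 2.212 -0.258 2.215
vertex 2.98 1.337 0.966
endloop
endfacet
facet normal 0.696 0.513 -0.503
outer loop
vertex 2.98 1.337 0.966
vertex 3.978 1.917 2.939
vertex 3.591 0.757 1.22
endloop
endfacet
facet normal 0.694 -0.660 0.289
outer loop
vertex 3.591 0.757 1.22
vertex 2.6 0.903 3.934
vertex 2.212 -0.258 2.215
endloop
endfacet
facet normal 0.694 -0.660 0.289
outer loop
vertex 3.978 1.917 2.939
vertex 2.6 0.903 3.934
vertex 3.591 0.757 1.22
endloop
endfacet

endsolid


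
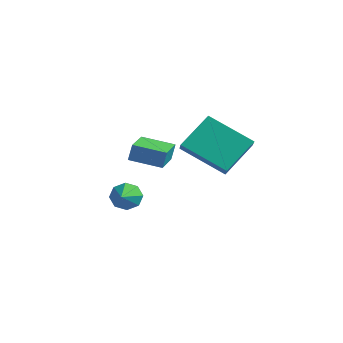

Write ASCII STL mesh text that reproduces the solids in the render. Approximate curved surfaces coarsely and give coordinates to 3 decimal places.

solid 
facet normal -0.511 0.848 -0.140
outer loop
vertex -3.165 1.522 0.676
vertex -1.942 2.217 0.418
vertex -3.234 1.35 -0.113
endloop
endfacet
facet normal -0.855 -0.486 0.181
outer loop
vertex -2.518 0.163 0.082
vertex -3.165 1.522 0.676
vertex -3.234 1.35 -0.113
endloop
endfacet
facet normal -0.511 0.848 -0.140
outer loop
vertex -3.234 1.35 -0.113
vertex -1.942 2.217 0.418
vertex -2.011 2.045 -0.371
endloop
endfacet
facet normal -0.085 -0.211 -0.974
outer loop
vertex -2.011 2.045 -0.371
vertex -2.518 0.163 0.082
vertex -3.234 1.35 -0.113
endloop
endfacet
facet normal 0.085 0.211 0.974
outer loop
vertex -3.165 1.522 0.676
vertex -1.226 1.03 0.613
vertex -1.942 2.217 0.418
endloop
endfacet
facet normal -0.855 -0.486 0.181
outer loop
vertex -2.449 0.335 0.871
vertex -3.165 1.522 0.676
vertex -2.518 0.163 0.082
endloop
endfacet
facet normal 0.085 0.211 0.974
outer loop
vertex -2.449 0.335 0.871
vertex -1.226 1.03 0.613
vertex -3.165 1.522 0.676
endloop
endfacet
facet normal 0.855 0.486 -0.181
outer loop
vertex -1.942 2.217 0.418
vertex -1.226 1.03 0.613
vertex -2.011 2.045 -0.371
endloop
endfacet
facet normal -0.085 -0.211 -0.974
outer loop
vertex -1.295 0.858 -0.176
vertex -2.518 0.163 0.082
vertex -2.011 2.045 -0.371
endloop
endfacet
facet normal 0.855 0.486 -0.181
outer loop
vertex -2.011 2.045 -0.371
vertex -1.226 1.03 0.613
vertex -1.295 0.858 -0.176
endloop
endfacet
facet normal 0.511 -0.848 0.140
outer loop
vertex -1.295 0.858 -0.176
vertex -2.449 0.335 0.871
vertex -2.518 0.163 0.082
endloop
endfacet
facet normal 0.511 -0.848 0.140
outer loop
vertex -1.226 1.03 0.613
vertex -2.449 0.335 0.871
vertex -1.295 0.858 -0.176
endloop
endfacet
facet normal -0.556 0.699 -0.449
outer loop
vertex -3.396 1.568 -3.378
vertex -3.945 1.385 -2.983
vertex -3.42 1.844 -2.919
endloop
endfacet
facet normal 0.981 0.184 -0.060
outer loop
vertex -3.396 1.568 -3.378
vertex -3.42 1.844 -2.919
vertex -3.095 0.315 -2.297
endloop
endfacet
facet normal -0.556 0.699 -0.449
outer loop
vertex -3.42 1.844 -2.919
vertex -3.945 1.385 -2.983
vertex -3.751 1.851 -2.498
endloop
endfacet
facet normal 0.729 0.385 0.566
outer loop
vertex -3.42 1.844 -2.919
vertex -3.751 1.851 -2.498
vertex -3.095 0.315 -2.297
endloop
endfacet
facet normal -0.555 0.700 -0.450
outer loop
vertex -3.751 1.851 -2.498
vertex -3.945 1.385 -2.983
vertex -4.196 1.586 -2.361
endloop
endfacet
facet normal 0.177 0.202 0.963
outer loop
vertex -3.751 1.851 -2.498
vertex -4.196 1.586 -2.361
vertex -3.095 0.315 -2.297
endloop
endfacet
facet normal -0.555 0.700 -0.450
outer loop
vertex -4.196 1.586 -2.361
vertex -3.945 1.385 -2.983
vertex -4.494 1.203 -2.589
endloop
endfacet
facet normal -0.353 -0.260 0.899
outer loop
vertex -4.196 1.586 -2.361
vertex -4.494 1.203 -2.589
vertex -3.095 0.315 -2.297
endloop
endfacet
facet normal -0.555 0.700 -0.450
outer loop
vertex -4.494 1.203 -2.589
vertex -3.945 1.385 -2.983
vertex -4.47 0.927 -3.048
endloop
endfacet
facet normal -0.548 -0.729 0.410
outer loop
vertex -4.494 1.203 -2.589
vertex -4.47 0.927 -3.048
vertex -3.095 0.315 -2.297
endloop
endfacet
facet normal -0.555 0.700 -0.448
outer loop
vertex -4.47 0.927 -3.048
vertex -3.945 1.385 -2.983
vertex -4.139 0.92 -3.469
endloop
endfacet
facet normal -0.296 -0.930 -0.217
outer loop
vertex -4.47 0.927 -3.048
vertex -4.139 0.92 -3.469
vertex -3.095 0.315 -2.297
endloop
endfacet
facet normal -0.556 0.700 -0.448
outer loop
vertex -4.139 0.92 -3.469
vertex -3.945 1.385 -2.983
vertex -3.695 1.185 -3.606
endloop
endfacet
facet normal 0.256 -0.747 -0.614
outer loop
vertex -4.139 0.92 -3.469
vertex -3.695 1.185 -3.606
vertex -3.095 0.315 -2.297
endloop
endfacet
facet normal -0.556 0.700 -0.448
outer loop
vertex -3.695 1.185 -3.606
vertex -3.945 1.385 -2.983
vertex -3.396 1.568 -3.378
endloop
endfacet
facet normal 0.785 -0.286 -0.550
outer loop
vertex -3.695 1.185 -3.606
vertex -3.396 1.568 -3.378
vertex -3.095 0.315 -2.297
endloop
endfacet
facet normal -0.587 0.522 -0.620
outer loop
vertex -0.132 2.134 2.448
vertex 1.614 2.855 1.402
vertex -0.215 0.713 1.33
endloop
endfacet
facet normal -0.809 -0.334 0.484
outer loop
vertex 0.266 0.285 1.838
vertex -0.132 2.134 2.448
vertex -0.215 0.713 1.33
endloop
endfacet
facet normal -0.587 0.522 -0.620
outer loop
vertex -0.215 0.713 1.33
vertex 1.614 2.855 1.402
vertex 1.531 1.434 0.284
endloop
endfacet
facet normal -0.046 -0.785 -0.618
outer loop
vertex 1.531 1.434 0.284
vertex 0.266 0.285 1.838
vertex -0.215 0.713 1.33
endloop
endfacet
facet normal 0.046 0.785 0.618
outer loop
vertex -0.132 2.134 2.448
vertex 2.095 2.427 1.91
vertex 1.614 2.855 1.402
endloop
endfacet
facet normal -0.809 -0.334 0.484
outer loop
vertex 0.349 1.706 2.956
vertex -0.132 2.134 2.448
vertex 0.266 0.285 1.838
endloop
endfacet
facet normal 0.046 0.785 0.618
outer loop
vertex 0.349 1.706 2.956
vertex 2.095 2.427 1.91
vertex -0.132 2.134 2.448
endloop
endfacet
facet normal 0.809 0.334 -0.484
outer loop
vertex 1.614 2.855 1.402
vertex 2.095 2.427 1.91
vertex 1.531 1.434 0.284
endloop
endfacet
facet normal -0.046 -0.785 -0.618
outer loop
vertex 2.012 1.006 0.792
vertex 0.266 0.285 1.838
vertex 1.531 1.434 0.284
endloop
endfacet
facet normal 0.809 0.334 -0.484
outer loop
vertex 1.531 1.434 0.284
vertex 2.095 2.427 1.91
vertex 2.012 1.006 0.792
endloop
endfacet
facet normal 0.587 -0.522 0.620
outer loop
vertex 2.012 1.006 0.792
vertex 0.349 1.706 2.956
vertex 0.266 0.285 1.838
endloop
endfacet
facet normal 0.587 -0.522 0.620
outer loop
vertex 2.095 2.427 1.91
vertex 0.349 1.706 2.956
vertex 2.012 1.006 0.792
endloop
endfacet

endsolid


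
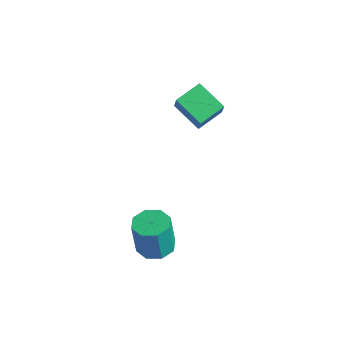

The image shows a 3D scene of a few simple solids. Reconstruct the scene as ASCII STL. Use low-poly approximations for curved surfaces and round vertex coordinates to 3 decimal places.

solid 
facet normal -0.449 0.251 -0.857
outer loop
vertex -3.198 1.629 2.618
vertex -3.228 2.949 3.021
vertex -1.751 1.873 1.931
endloop
endfacet
facet normal 0.022 -0.956 -0.293
outer loop
vertex -1.212 1.571 2.959
vertex -3.198 1.629 2.618
vertex -1.751 1.873 1.931
endloop
endfacet
facet normal -0.449 0.251 -0.857
outer loop
vertex -1.751 1.873 1.931
vertex -3.228 2.949 3.021
vertex -1.782 3.192 2.334
endloop
endfacet
facet normal 0.893 0.151 -0.424
outer loop
vertex -1.782 3.192 2.334
vertex -1.212 1.571 2.959
vertex -1.751 1.873 1.931
endloop
endfacet
facet normal -0.893 -0.150 0.424
outer loop
vertex -3.198 1.629 2.618
vertex -2.689 2.647 4.049
vertex -3.228 2.949 3.021
endloop
endfacet
facet normal 0.022 -0.956 -0.292
outer loop
vertex -2.658 1.328 3.646
vertex -3.198 1.629 2.618
vertex -1.212 1.571 2.959
endloop
endfacet
facet normal -0.893 -0.151 0.425
outer loop
vertex -2.658 1.328 3.646
vertex -2.689 2.647 4.049
vertex -3.198 1.629 2.618
endloop
endfacet
facet normal -0.022 0.956 0.292
outer loop
vertex -3.228 2.949 3.021
vertex -2.689 2.647 4.049
vertex -1.782 3.192 2.334
endloop
endfacet
facet normal 0.893 0.150 -0.425
outer loop
vertex -1.242 2.891 3.362
vertex -1.212 1.571 2.959
vertex -1.782 3.192 2.334
endloop
endfacet
facet normal -0.023 0.956 0.292
outer loop
vertex -1.782 3.192 2.334
vertex -2.689 2.647 4.049
vertex -1.242 2.891 3.362
endloop
endfacet
facet normal 0.449 -0.251 0.857
outer loop
vertex -1.242 2.891 3.362
vertex -2.658 1.328 3.646
vertex -1.212 1.571 2.959
endloop
endfacet
facet normal 0.449 -0.251 0.857
outer loop
vertex -2.689 2.647 4.049
vertex -2.658 1.328 3.646
vertex -1.242 2.891 3.362
endloop
endfacet
facet normal 0.049 0.099 -0.994
outer loop
vertex 2.514 -3.317 -0.448
vertex 1.702 -3.033 -0.46
vertex 2.475 -2.663 -0.385
endloop
endfacet
facet normal 0.997 0.054 0.054
outer loop
vertex 2.514 -3.317 -0.448
vertex 2.475 -2.663 -0.385
vertex 2.429 -3.491 1.291
endloop
endfacet
facet normal 0.997 0.054 0.054
outer loop
vertex 2.429 -3.491 1.291
vertex 2.475 -2.663 -0.385
vertex 2.39 -2.837 1.354
endloop
endfacet
facet normal -0.048 -0.099 0.994
outer loop
vertex 2.429 -3.491 1.291
vertex 2.39 -2.837 1.354
vertex 1.618 -3.207 1.28
endloop
endfacet
facet normal 0.049 0.100 -0.994
outer loop
vertex 2.475 -2.663 -0.385
vertex 1.702 -3.033 -0.46
vertex 1.984 -2.226 -0.365
endloop
endfacet
facet normal 0.663 0.741 0.107
outer loop
vertex 2.475 -2.663 -0.385
vertex 1.984 -2.226 -0.365
vertex 2.39 -2.837 1.354
endloop
endfacet
facet normal 0.663 0.741 0.107
outer loop
vertex 2.39 -2.837 1.354
vertex 1.984 -2.226 -0.365
vertex 1.899 -2.4 1.374
endloop
endfacet
facet normal -0.048 -0.099 0.994
outer loop
vertex 2.39 -2.837 1.354
vertex 1.899 -2.4 1.374
vertex 1.618 -3.207 1.28
endloop
endfacet
facet normal 0.049 0.100 -0.994
outer loop
vertex 1.984 -2.226 -0.365
vertex 1.702 -3.033 -0.46
vertex 1.328 -2.261 -0.401
endloop
endfacet
facet normal -0.058 0.994 0.097
outer loop
vertex 1.984 -2.226 -0.365
vertex 1.328 -2.261 -0.401
vertex 1.899 -2.4 1.374
endloop
endfacet
facet normal -0.058 0.994 0.097
outer loop
vertex 1.899 -2.4 1.374
vertex 1.328 -2.261 -0.401
vertex 1.243 -2.435 1.338
endloop
endfacet
facet normal -0.049 -0.099 0.994
outer loop
vertex 1.899 -2.4 1.374
vertex 1.243 -2.435 1.338
vertex 1.618 -3.207 1.28
endloop
endfacet
facet normal 0.048 0.099 -0.994
outer loop
vertex 1.328 -2.261 -0.401
vertex 1.702 -3.033 -0.46
vertex 0.891 -2.749 -0.471
endloop
endfacet
facet normal -0.747 0.664 0.030
outer loop
vertex 1.328 -2.261 -0.401
vertex 0.891 -2.749 -0.471
vertex 1.243 -2.435 1.338
endloop
endfacet
facet normal -0.747 0.664 0.030
outer loop
vertex 1.243 -2.435 1.338
vertex 0.891 -2.749 -0.471
vertex 0.806 -2.923 1.268
endloop
endfacet
facet normal -0.049 -0.099 0.994
outer loop
vertex 1.243 -2.435 1.338
vertex 0.806 -2.923 1.268
vertex 1.618 -3.207 1.28
endloop
endfacet
facet normal 0.048 0.099 -0.994
outer loop
vertex 0.891 -2.749 -0.471
vertex 1.702 -3.033 -0.46
vertex 0.93 -3.403 -0.534
endloop
endfacet
facet normal -0.997 -0.054 -0.054
outer loop
vertex 0.891 -2.749 -0.471
vertex 0.93 -3.403 -0.534
vertex 0.806 -2.923 1.268
endloop
endfacet
facet normal -0.997 -0.054 -0.054
outer loop
vertex 0.806 -2.923 1.268
vertex 0.93 -3.403 -0.534
vertex 0.845 -3.577 1.205
endloop
endfacet
facet normal -0.049 -0.099 0.994
outer loop
vertex 0.806 -2.923 1.268
vertex 0.845 -3.577 1.205
vertex 1.618 -3.207 1.28
endloop
endfacet
facet normal 0.048 0.099 -0.994
outer loop
vertex 0.93 -3.403 -0.534
vertex 1.702 -3.033 -0.46
vertex 1.421 -3.84 -0.554
endloop
endfacet
facet normal -0.663 -0.741 -0.107
outer loop
vertex 0.93 -3.403 -0.534
vertex 1.421 -3.84 -0.554
vertex 0.845 -3.577 1.205
endloop
endfacet
facet normal -0.663 -0.741 -0.107
outer loop
vertex 0.845 -3.577 1.205
vertex 1.421 -3.84 -0.554
vertex 1.336 -4.014 1.185
endloop
endfacet
facet normal -0.049 -0.100 0.994
outer loop
vertex 0.845 -3.577 1.205
vertex 1.336 -4.014 1.185
vertex 1.618 -3.207 1.28
endloop
endfacet
facet normal 0.049 0.099 -0.994
outer loop
vertex 1.421 -3.84 -0.554
vertex 1.702 -3.033 -0.46
vertex 2.077 -3.805 -0.518
endloop
endfacet
facet normal 0.058 -0.994 -0.097
outer loop
vertex 1.421 -3.84 -0.554
vertex 2.077 -3.805 -0.518
vertex 1.336 -4.014 1.185
endloop
endfacet
facet normal 0.058 -0.994 -0.097
outer loop
vertex 1.336 -4.014 1.185
vertex 2.077 -3.805 -0.518
vertex 1.992 -3.979 1.221
endloop
endfacet
facet normal -0.049 -0.100 0.994
outer loop
vertex 1.336 -4.014 1.185
vertex 1.992 -3.979 1.221
vertex 1.618 -3.207 1.28
endloop
endfacet
facet normal 0.049 0.099 -0.994
outer loop
vertex 2.077 -3.805 -0.518
vertex 1.702 -3.033 -0.46
vertex 2.514 -3.317 -0.448
endloop
endfacet
facet normal 0.747 -0.664 -0.030
outer loop
vertex 2.077 -3.805 -0.518
vertex 2.514 -3.317 -0.448
vertex 1.992 -3.979 1.221
endloop
endfacet
facet normal 0.747 -0.664 -0.030
outer loop
vertex 1.992 -3.979 1.221
vertex 2.514 -3.317 -0.448
vertex 2.429 -3.491 1.291
endloop
endfacet
facet normal -0.048 -0.099 0.994
outer loop
vertex 1.992 -3.979 1.221
vertex 2.429 -3.491 1.291
vertex 1.618 -3.207 1.28
endloop
endfacet

endsolid


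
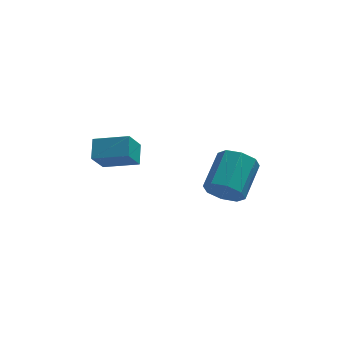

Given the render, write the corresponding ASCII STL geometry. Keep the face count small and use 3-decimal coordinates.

solid 
facet normal -0.428 -0.779 -0.459
outer loop
vertex 2.322 -1.422 -3.214
vertex 1.742 -1.548 -2.459
vertex 1.696 -1.043 -3.274
endloop
endfacet
facet normal 0.301 0.357 -0.884
outer loop
vertex 2.322 -1.422 -3.214
vertex 1.696 -1.043 -3.274
vertex 3.178 0.135 -2.295
endloop
endfacet
facet normal 0.301 0.357 -0.884
outer loop
vertex 3.178 0.135 -2.295
vertex 1.696 -1.043 -3.274
vertex 2.552 0.514 -2.355
endloop
endfacet
facet normal 0.427 0.778 0.460
outer loop
vertex 3.178 0.135 -2.295
vertex 2.552 0.514 -2.355
vertex 2.598 0.008 -1.541
endloop
endfacet
facet normal -0.428 -0.779 -0.458
outer loop
vertex 1.696 -1.043 -3.274
vertex 1.742 -1.548 -2.459
vertex 1.097 -0.959 -2.857
endloop
endfacet
facet normal -0.389 0.617 -0.684
outer loop
vertex 1.696 -1.043 -3.274
vertex 1.097 -0.959 -2.857
vertex 2.552 0.514 -2.355
endloop
endfacet
facet normal -0.389 0.617 -0.684
outer loop
vertex 2.552 0.514 -2.355
vertex 1.097 -0.959 -2.857
vertex 1.953 0.598 -1.938
endloop
endfacet
facet normal 0.429 0.778 0.459
outer loop
vertex 2.552 0.514 -2.355
vertex 1.953 0.598 -1.938
vertex 2.598 0.008 -1.541
endloop
endfacet
facet normal -0.428 -0.779 -0.459
outer loop
vertex 1.097 -0.959 -2.857
vertex 1.742 -1.548 -2.459
vertex 0.876 -1.221 -2.207
endloop
endfacet
facet normal -0.852 0.517 -0.082
outer loop
vertex 1.097 -0.959 -2.857
vertex 0.876 -1.221 -2.207
vertex 1.953 0.598 -1.938
endloop
endfacet
facet normal -0.852 0.517 -0.083
outer loop
vertex 1.953 0.598 -1.938
vertex 0.876 -1.221 -2.207
vertex 1.731 0.336 -1.289
endloop
endfacet
facet normal 0.428 0.778 0.460
outer loop
vertex 1.953 0.598 -1.938
vertex 1.731 0.336 -1.289
vertex 2.598 0.008 -1.541
endloop
endfacet
facet normal -0.428 -0.778 -0.460
outer loop
vertex 0.876 -1.221 -2.207
vertex 1.742 -1.548 -2.459
vertex 1.162 -1.675 -1.705
endloop
endfacet
facet normal -0.816 0.113 0.567
outer loop
vertex 0.876 -1.221 -2.207
vertex 1.162 -1.675 -1.705
vertex 1.731 0.336 -1.289
endloop
endfacet
facet normal -0.815 0.113 0.568
outer loop
vertex 1.731 0.336 -1.289
vertex 1.162 -1.675 -1.705
vertex 2.018 -0.118 -0.786
endloop
endfacet
facet normal 0.428 0.779 0.459
outer loop
vertex 1.731 0.336 -1.289
vertex 2.018 -0.118 -0.786
vertex 2.598 0.008 -1.541
endloop
endfacet
facet normal -0.427 -0.778 -0.460
outer loop
vertex 1.162 -1.675 -1.705
vertex 1.742 -1.548 -2.459
vertex 1.788 -2.054 -1.645
endloop
endfacet
facet normal -0.301 -0.357 0.884
outer loop
vertex 1.162 -1.675 -1.705
vertex 1.788 -2.054 -1.645
vertex 2.018 -0.118 -0.786
endloop
endfacet
facet normal -0.301 -0.357 0.884
outer loop
vertex 2.018 -0.118 -0.786
vertex 1.788 -2.054 -1.645
vertex 2.644 -0.497 -0.726
endloop
endfacet
facet normal 0.428 0.779 0.459
outer loop
vertex 2.018 -0.118 -0.786
vertex 2.644 -0.497 -0.726
vertex 2.598 0.008 -1.541
endloop
endfacet
facet normal -0.429 -0.778 -0.459
outer loop
vertex 1.788 -2.054 -1.645
vertex 1.742 -1.548 -2.459
vertex 2.387 -2.138 -2.062
endloop
endfacet
facet normal 0.389 -0.617 0.684
outer loop
vertex 1.788 -2.054 -1.645
vertex 2.387 -2.138 -2.062
vertex 2.644 -0.497 -0.726
endloop
endfacet
facet normal 0.389 -0.617 0.684
outer loop
vertex 2.644 -0.497 -0.726
vertex 2.387 -2.138 -2.062
vertex 3.243 -0.581 -1.143
endloop
endfacet
facet normal 0.428 0.779 0.458
outer loop
vertex 2.644 -0.497 -0.726
vertex 3.243 -0.581 -1.143
vertex 2.598 0.008 -1.541
endloop
endfacet
facet normal -0.428 -0.778 -0.460
outer loop
vertex 2.387 -2.138 -2.062
vertex 1.742 -1.548 -2.459
vertex 2.609 -1.876 -2.711
endloop
endfacet
facet normal 0.852 -0.517 0.083
outer loop
vertex 2.387 -2.138 -2.062
vertex 2.609 -1.876 -2.711
vertex 3.243 -0.581 -1.143
endloop
endfacet
facet normal 0.852 -0.516 0.082
outer loop
vertex 3.243 -0.581 -1.143
vertex 2.609 -1.876 -2.711
vertex 3.464 -0.319 -1.793
endloop
endfacet
facet normal 0.428 0.779 0.459
outer loop
vertex 3.243 -0.581 -1.143
vertex 3.464 -0.319 -1.793
vertex 2.598 0.008 -1.541
endloop
endfacet
facet normal -0.428 -0.779 -0.459
outer loop
vertex 2.609 -1.876 -2.711
vertex 1.742 -1.548 -2.459
vertex 2.322 -1.422 -3.214
endloop
endfacet
facet normal 0.816 -0.113 -0.568
outer loop
vertex 2.609 -1.876 -2.711
vertex 2.322 -1.422 -3.214
vertex 3.464 -0.319 -1.793
endloop
endfacet
facet normal 0.816 -0.114 -0.567
outer loop
vertex 3.464 -0.319 -1.793
vertex 2.322 -1.422 -3.214
vertex 3.178 0.135 -2.295
endloop
endfacet
facet normal 0.428 0.778 0.460
outer loop
vertex 3.464 -0.319 -1.793
vertex 3.178 0.135 -2.295
vertex 2.598 0.008 -1.541
endloop
endfacet
facet normal -0.909 0.320 -0.265
outer loop
vertex -3.757 0.328 -1.151
vertex -3.614 1.235 -0.546
vertex -3.212 0.97 -2.244
endloop
endfacet
facet normal -0.131 -0.825 -0.550
outer loop
vertex -1.666 0.425 -1.794
vertex -3.757 0.328 -1.151
vertex -3.212 0.97 -2.244
endloop
endfacet
facet normal -0.910 0.320 -0.265
outer loop
vertex -3.212 0.97 -2.244
vertex -3.614 1.235 -0.546
vertex -3.069 1.878 -1.639
endloop
endfacet
facet normal 0.395 0.466 -0.792
outer loop
vertex -3.069 1.878 -1.639
vertex -1.666 0.425 -1.794
vertex -3.212 0.97 -2.244
endloop
endfacet
facet normal -0.395 -0.466 0.792
outer loop
vertex -3.757 0.328 -1.151
vertex -2.068 0.69 -0.096
vertex -3.614 1.235 -0.546
endloop
endfacet
facet normal -0.131 -0.825 -0.550
outer loop
vertex -2.211 -0.218 -0.701
vertex -3.757 0.328 -1.151
vertex -1.666 0.425 -1.794
endloop
endfacet
facet normal -0.395 -0.466 0.792
outer loop
vertex -2.211 -0.218 -0.701
vertex -2.068 0.69 -0.096
vertex -3.757 0.328 -1.151
endloop
endfacet
facet normal 0.131 0.825 0.550
outer loop
vertex -3.614 1.235 -0.546
vertex -2.068 0.69 -0.096
vertex -3.069 1.878 -1.639
endloop
endfacet
facet normal 0.395 0.466 -0.792
outer loop
vertex -1.523 1.332 -1.189
vertex -1.666 0.425 -1.794
vertex -3.069 1.878 -1.639
endloop
endfacet
facet normal 0.131 0.825 0.550
outer loop
vertex -3.069 1.878 -1.639
vertex -2.068 0.69 -0.096
vertex -1.523 1.332 -1.189
endloop
endfacet
facet normal 0.909 -0.320 0.265
outer loop
vertex -1.523 1.332 -1.189
vertex -2.211 -0.218 -0.701
vertex -1.666 0.425 -1.794
endloop
endfacet
facet normal 0.909 -0.320 0.265
outer loop
vertex -2.068 0.69 -0.096
vertex -2.211 -0.218 -0.701
vertex -1.523 1.332 -1.189
endloop
endfacet

endsolid


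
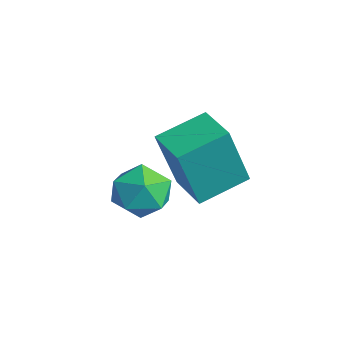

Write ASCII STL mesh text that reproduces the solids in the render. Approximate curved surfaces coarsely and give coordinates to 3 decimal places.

solid 
facet normal -0.998 -0.058 0.015
outer loop
vertex 0.176 1.274 1.31
vertex 0.101 2.69 1.769
vertex 0.111 1.9 -0.631
endloop
endfacet
facet normal 0.050 -0.950 -0.308
outer loop
vertex 1.319 1.97 -0.649
vertex 0.176 1.274 1.31
vertex 0.111 1.9 -0.631
endloop
endfacet
facet normal -0.998 -0.058 0.015
outer loop
vertex 0.111 1.9 -0.631
vertex 0.101 2.69 1.769
vertex 0.036 3.315 -0.172
endloop
endfacet
facet normal -0.032 0.307 -0.951
outer loop
vertex 0.036 3.315 -0.172
vertex 1.319 1.97 -0.649
vertex 0.111 1.9 -0.631
endloop
endfacet
facet normal 0.032 -0.307 0.951
outer loop
vertex 0.176 1.274 1.31
vertex 1.309 2.76 1.751
vertex 0.101 2.69 1.769
endloop
endfacet
facet normal 0.051 -0.950 -0.308
outer loop
vertex 1.384 1.345 1.292
vertex 0.176 1.274 1.31
vertex 1.319 1.97 -0.649
endloop
endfacet
facet normal 0.032 -0.307 0.951
outer loop
vertex 1.384 1.345 1.292
vertex 1.309 2.76 1.751
vertex 0.176 1.274 1.31
endloop
endfacet
facet normal -0.050 0.950 0.308
outer loop
vertex 0.101 2.69 1.769
vertex 1.309 2.76 1.751
vertex 0.036 3.315 -0.172
endloop
endfacet
facet normal -0.032 0.307 -0.951
outer loop
vertex 1.244 3.386 -0.19
vertex 1.319 1.97 -0.649
vertex 0.036 3.315 -0.172
endloop
endfacet
facet normal -0.051 0.950 0.308
outer loop
vertex 0.036 3.315 -0.172
vertex 1.309 2.76 1.751
vertex 1.244 3.386 -0.19
endloop
endfacet
facet normal 0.998 0.058 -0.015
outer loop
vertex 1.244 3.386 -0.19
vertex 1.384 1.345 1.292
vertex 1.319 1.97 -0.649
endloop
endfacet
facet normal 0.998 0.058 -0.015
outer loop
vertex 1.309 2.76 1.751
vertex 1.384 1.345 1.292
vertex 1.244 3.386 -0.19
endloop
endfacet
facet normal 0.290 0.337 0.896
outer loop
vertex -0.751 2.131 -1.25
vertex -1.357 1.564 -0.84
vertex -0.494 1.275 -1.011
endloop
endfacet
facet normal 0.827 0.367 0.426
outer loop
vertex -0.751 2.131 -1.25
vertex -0.494 1.275 -1.011
vertex -0.23 1.626 -1.825
endloop
endfacet
facet normal 0.619 0.776 -0.121
outer loop
vertex -0.751 2.131 -1.25
vertex -0.23 1.626 -1.825
vertex -0.93 2.132 -2.158
endloop
endfacet
facet normal -0.047 0.999 0.010
outer loop
vertex -0.751 2.131 -1.25
vertex -0.93 2.132 -2.158
vertex -1.626 2.093 -1.55
endloop
endfacet
facet normal -0.250 0.729 0.638
outer loop
vertex -0.751 2.131 -1.25
vertex -1.626 2.093 -1.55
vertex -1.357 1.564 -0.84
endloop
endfacet
facet normal 0.939 -0.292 0.179
outer loop
vertex -0.23 1.626 -1.825
vertex -0.494 1.275 -1.011
vertex -0.514 0.747 -1.77
endloop
endfacet
facet normal 0.072 -0.340 0.938
outer loop
vertex -0.494 1.275 -1.011
vertex -1.357 1.564 -0.84
vertex -1.21 0.708 -1.162
endloop
endfacet
facet normal -0.802 0.292 0.521
outer loop
vertex -1.357 1.564 -0.84
vertex -1.626 2.093 -1.55
vertex -1.91 1.214 -1.495
endloop
endfacet
facet normal -0.473 0.729 -0.495
outer loop
vertex -1.626 2.093 -1.55
vertex -0.93 2.132 -2.158
vertex -1.646 1.565 -2.309
endloop
endfacet
facet normal 0.603 0.369 -0.707
outer loop
vertex -0.93 2.132 -2.158
vertex -0.23 1.626 -1.825
vertex -0.783 1.276 -2.48
endloop
endfacet
facet normal 0.047 -0.999 -0.010
outer loop
vertex -1.389 0.709 -2.07
vertex -0.514 0.747 -1.77
vertex -1.21 0.708 -1.162
endloop
endfacet
facet normal -0.619 -0.776 0.121
outer loop
vertex -1.389 0.709 -2.07
vertex -1.21 0.708 -1.162
vertex -1.91 1.214 -1.495
endloop
endfacet
facet normal -0.827 -0.367 -0.426
outer loop
vertex -1.389 0.709 -2.07
vertex -1.91 1.214 -1.495
vertex -1.646 1.565 -2.309
endloop
endfacet
facet normal -0.290 -0.337 -0.896
outer loop
vertex -1.389 0.709 -2.07
vertex -1.646 1.565 -2.309
vertex -0.783 1.276 -2.48
endloop
endfacet
facet normal 0.250 -0.729 -0.638
outer loop
vertex -1.389 0.709 -2.07
vertex -0.783 1.276 -2.48
vertex -0.514 0.747 -1.77
endloop
endfacet
facet normal 0.473 -0.729 0.495
outer loop
vertex -1.21 0.708 -1.162
vertex -0.514 0.747 -1.77
vertex -0.494 1.275 -1.011
endloop
endfacet
facet normal -0.603 -0.369 0.707
outer loop
vertex -1.91 1.214 -1.495
vertex -1.21 0.708 -1.162
vertex -1.357 1.564 -0.84
endloop
endfacet
facet normal -0.939 0.292 -0.179
outer loop
vertex -1.646 1.565 -2.309
vertex -1.91 1.214 -1.495
vertex -1.626 2.093 -1.55
endloop
endfacet
facet normal -0.072 0.340 -0.938
outer loop
vertex -0.783 1.276 -2.48
vertex -1.646 1.565 -2.309
vertex -0.93 2.132 -2.158
endloop
endfacet
facet normal 0.802 -0.292 -0.521
outer loop
vertex -0.514 0.747 -1.77
vertex -0.783 1.276 -2.48
vertex -0.23 1.626 -1.825
endloop
endfacet

endsolid


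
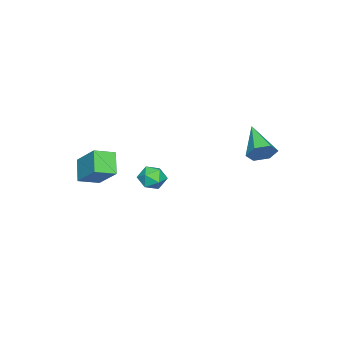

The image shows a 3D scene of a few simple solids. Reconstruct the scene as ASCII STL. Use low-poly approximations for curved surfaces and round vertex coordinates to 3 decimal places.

solid 
facet normal -0.684 0.663 -0.306
outer loop
vertex 2.496 -1.708 0.901
vertex 3.046 -0.648 1.967
vertex 3.218 -1.315 0.139
endloop
endfacet
facet normal -0.344 -0.661 -0.667
outer loop
vertex 3.874 -1.952 0.433
vertex 2.496 -1.708 0.901
vertex 3.218 -1.315 0.139
endloop
endfacet
facet normal -0.684 0.663 -0.306
outer loop
vertex 3.218 -1.315 0.139
vertex 3.046 -0.648 1.967
vertex 3.767 -0.256 1.205
endloop
endfacet
facet normal 0.645 0.350 -0.680
outer loop
vertex 3.767 -0.256 1.205
vertex 3.874 -1.952 0.433
vertex 3.218 -1.315 0.139
endloop
endfacet
facet normal -0.644 -0.350 0.680
outer loop
vertex 2.496 -1.708 0.901
vertex 3.702 -1.285 2.261
vertex 3.046 -0.648 1.967
endloop
endfacet
facet normal -0.343 -0.662 -0.666
outer loop
vertex 3.153 -2.344 1.195
vertex 2.496 -1.708 0.901
vertex 3.874 -1.952 0.433
endloop
endfacet
facet normal -0.644 -0.351 0.680
outer loop
vertex 3.153 -2.344 1.195
vertex 3.702 -1.285 2.261
vertex 2.496 -1.708 0.901
endloop
endfacet
facet normal 0.344 0.662 0.666
outer loop
vertex 3.046 -0.648 1.967
vertex 3.702 -1.285 2.261
vertex 3.767 -0.256 1.205
endloop
endfacet
facet normal 0.644 0.350 -0.680
outer loop
vertex 4.424 -0.892 1.499
vertex 3.874 -1.952 0.433
vertex 3.767 -0.256 1.205
endloop
endfacet
facet normal 0.343 0.662 0.666
outer loop
vertex 3.767 -0.256 1.205
vertex 3.702 -1.285 2.261
vertex 4.424 -0.892 1.499
endloop
endfacet
facet normal 0.684 -0.663 0.306
outer loop
vertex 4.424 -0.892 1.499
vertex 3.153 -2.344 1.195
vertex 3.874 -1.952 0.433
endloop
endfacet
facet normal 0.684 -0.663 0.306
outer loop
vertex 3.702 -1.285 2.261
vertex 3.153 -2.344 1.195
vertex 4.424 -0.892 1.499
endloop
endfacet
facet normal 0.682 0.561 -0.470
outer loop
vertex -0.711 3.758 1.353
vertex -1.174 3.912 0.865
vertex -1.116 4.311 1.425
endloop
endfacet
facet normal 0.188 0.010 0.982
outer loop
vertex -0.711 3.758 1.353
vertex -1.116 4.311 1.425
vertex -2.346 2.948 1.675
endloop
endfacet
facet normal 0.682 0.561 -0.470
outer loop
vertex -1.116 4.311 1.425
vertex -1.174 3.912 0.865
vertex -1.579 4.465 0.937
endloop
endfacet
facet normal -0.499 0.570 0.653
outer loop
vertex -1.116 4.311 1.425
vertex -1.579 4.465 0.937
vertex -2.346 2.948 1.675
endloop
endfacet
facet normal 0.681 0.560 -0.471
outer loop
vertex -1.579 4.465 0.937
vertex -1.174 3.912 0.865
vertex -1.637 4.066 0.378
endloop
endfacet
facet normal -0.910 0.376 -0.174
outer loop
vertex -1.579 4.465 0.937
vertex -1.637 4.066 0.378
vertex -2.346 2.948 1.675
endloop
endfacet
facet normal 0.681 0.561 -0.471
outer loop
vertex -1.637 4.066 0.378
vertex -1.174 3.912 0.865
vertex -1.231 3.512 0.306
endloop
endfacet
facet normal -0.635 -0.378 -0.673
outer loop
vertex -1.637 4.066 0.378
vertex -1.231 3.512 0.306
vertex -2.346 2.948 1.675
endloop
endfacet
facet normal 0.682 0.560 -0.470
outer loop
vertex -1.231 3.512 0.306
vertex -1.174 3.912 0.865
vertex -0.768 3.358 0.794
endloop
endfacet
facet normal 0.051 -0.937 -0.344
outer loop
vertex -1.231 3.512 0.306
vertex -0.768 3.358 0.794
vertex -2.346 2.948 1.675
endloop
endfacet
facet normal 0.682 0.560 -0.470
outer loop
vertex -0.768 3.358 0.794
vertex -1.174 3.912 0.865
vertex -0.711 3.758 1.353
endloop
endfacet
facet normal 0.463 -0.742 0.484
outer loop
vertex -0.768 3.358 0.794
vertex -0.711 3.758 1.353
vertex -2.346 2.948 1.675
endloop
endfacet
facet normal -0.560 0.645 0.520
outer loop
vertex 0.294 0.331 -0.72
vertex -0.012 -0.183 -0.412
vertex 0.544 0.085 -0.145
endloop
endfacet
facet normal 0.076 0.928 0.364
outer loop
vertex 0.294 0.331 -0.72
vertex 0.544 0.085 -0.145
vertex 0.958 0.249 -0.65
endloop
endfacet
facet normal 0.151 0.926 -0.346
outer loop
vertex 0.294 0.331 -0.72
vertex 0.958 0.249 -0.65
vertex 0.658 0.082 -1.228
endloop
endfacet
facet normal -0.439 0.641 -0.629
outer loop
vertex 0.294 0.331 -0.72
vertex 0.658 0.082 -1.228
vertex 0.058 -0.185 -1.081
endloop
endfacet
facet normal -0.879 0.467 -0.093
outer loop
vertex 0.294 0.331 -0.72
vertex 0.058 -0.185 -1.081
vertex -0.012 -0.183 -0.412
endloop
endfacet
facet normal 0.580 0.505 0.639
outer loop
vertex 0.958 0.249 -0.65
vertex 0.544 0.085 -0.145
vertex 1.062 -0.315 -0.299
endloop
endfacet
facet normal -0.450 0.046 0.892
outer loop
vertex 0.544 0.085 -0.145
vertex -0.012 -0.183 -0.412
vertex 0.462 -0.582 -0.152
endloop
endfacet
facet normal -0.965 -0.240 -0.100
outer loop
vertex -0.012 -0.183 -0.412
vertex 0.058 -0.185 -1.081
vertex 0.162 -0.749 -0.73
endloop
endfacet
facet normal -0.255 0.042 -0.966
outer loop
vertex 0.058 -0.185 -1.081
vertex 0.658 0.082 -1.228
vertex 0.576 -0.585 -1.235
endloop
endfacet
facet normal 0.700 0.501 -0.508
outer loop
vertex 0.658 0.082 -1.228
vertex 0.958 0.249 -0.65
vertex 1.132 -0.317 -0.968
endloop
endfacet
facet normal 0.439 -0.641 0.629
outer loop
vertex 0.826 -0.831 -0.66
vertex 1.062 -0.315 -0.299
vertex 0.462 -0.582 -0.152
endloop
endfacet
facet normal -0.151 -0.926 0.346
outer loop
vertex 0.826 -0.831 -0.66
vertex 0.462 -0.582 -0.152
vertex 0.162 -0.749 -0.73
endloop
endfacet
facet normal -0.076 -0.928 -0.364
outer loop
vertex 0.826 -0.831 -0.66
vertex 0.162 -0.749 -0.73
vertex 0.576 -0.585 -1.235
endloop
endfacet
facet normal 0.560 -0.645 -0.520
outer loop
vertex 0.826 -0.831 -0.66
vertex 0.576 -0.585 -1.235
vertex 1.132 -0.317 -0.968
endloop
endfacet
facet normal 0.879 -0.467 0.093
outer loop
vertex 0.826 -0.831 -0.66
vertex 1.132 -0.317 -0.968
vertex 1.062 -0.315 -0.299
endloop
endfacet
facet normal 0.255 -0.042 0.966
outer loop
vertex 0.462 -0.582 -0.152
vertex 1.062 -0.315 -0.299
vertex 0.544 0.085 -0.145
endloop
endfacet
facet normal -0.700 -0.501 0.508
outer loop
vertex 0.162 -0.749 -0.73
vertex 0.462 -0.582 -0.152
vertex -0.012 -0.183 -0.412
endloop
endfacet
facet normal -0.580 -0.505 -0.639
outer loop
vertex 0.576 -0.585 -1.235
vertex 0.162 -0.749 -0.73
vertex 0.058 -0.185 -1.081
endloop
endfacet
facet normal 0.450 -0.046 -0.892
outer loop
vertex 1.132 -0.317 -0.968
vertex 0.576 -0.585 -1.235
vertex 0.658 0.082 -1.228
endloop
endfacet
facet normal 0.965 0.240 0.100
outer loop
vertex 1.062 -0.315 -0.299
vertex 1.132 -0.317 -0.968
vertex 0.958 0.249 -0.65
endloop
endfacet

endsolid
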